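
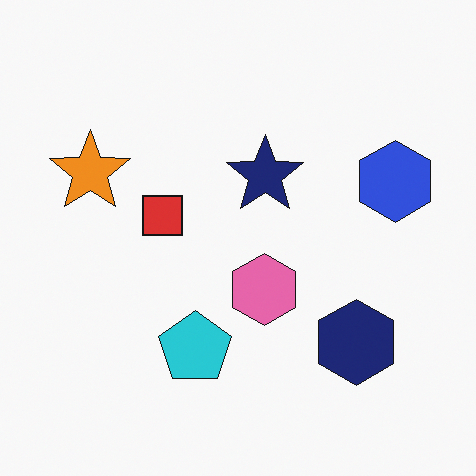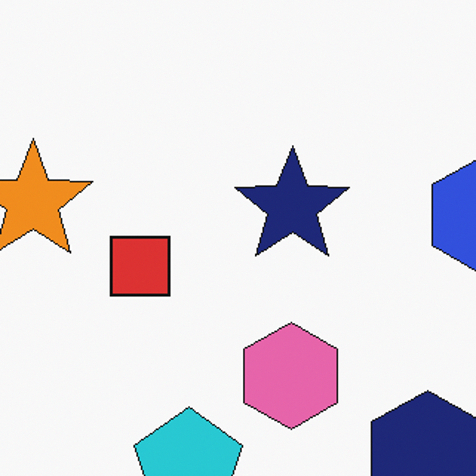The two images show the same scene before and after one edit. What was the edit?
The image was cropped slightly and scaled back up.

The visible shapes are larger and the field of view is narrower; shapes near the original edges may be partly or wholly outside the frame — a crop-and-rescale.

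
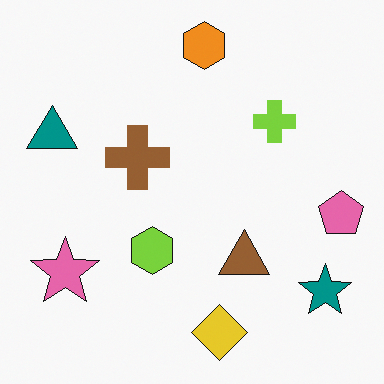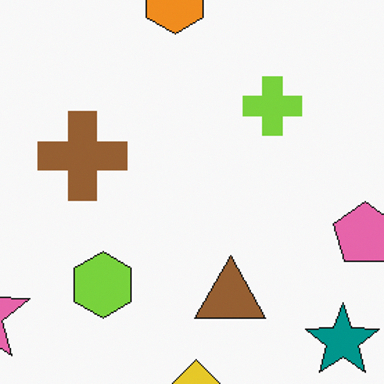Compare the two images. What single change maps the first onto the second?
The second image is the first cropped slightly and scaled back up.

The visible shapes are larger and the field of view is narrower; shapes near the original edges may be partly or wholly outside the frame — a crop-and-rescale.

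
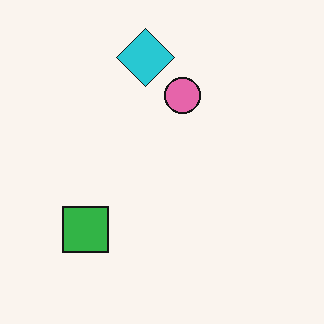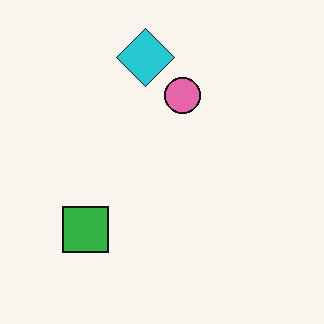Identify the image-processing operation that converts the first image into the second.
The transformation is: given moderate JPEG compression.

Blocky 8×8 compression artifacts appear around shape edges and the flat background shows ringing — characteristic JPEG degradation.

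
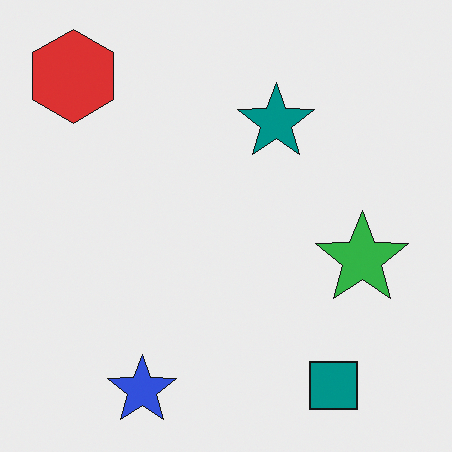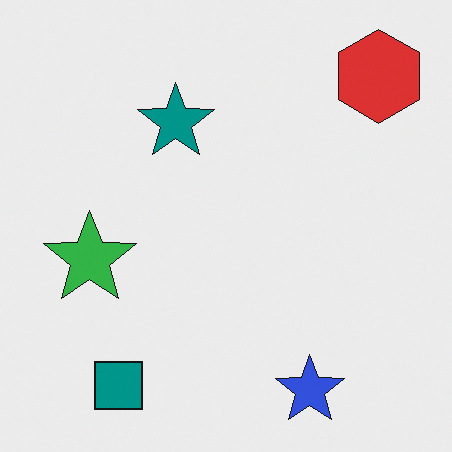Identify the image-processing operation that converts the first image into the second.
Flipped horizontally (left ↔ right).

The red hexagon is in the top-left of the first image and the top-right of the second — shapes on opposite sides of the vertical midline have swapped in a mirror flip.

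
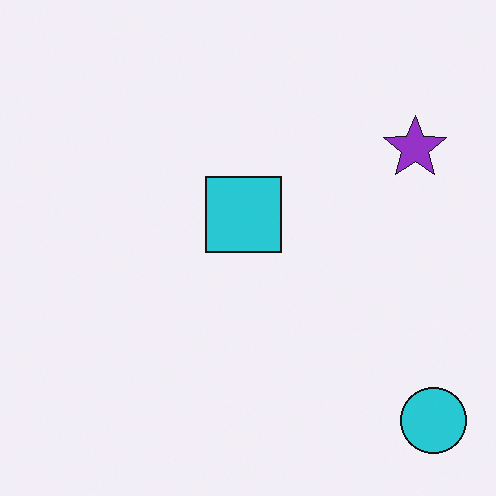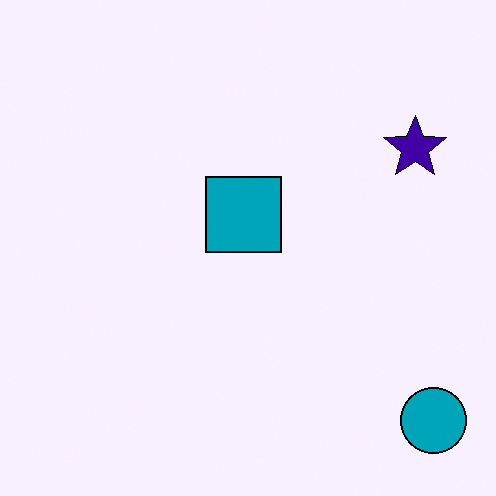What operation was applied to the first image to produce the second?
The second image is the first given much higher contrast.

Tones are pushed away from mid-grey across the whole image — a global contrast change.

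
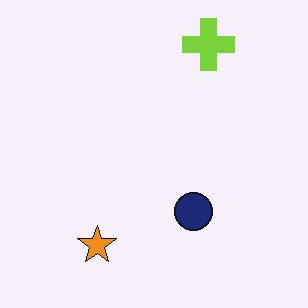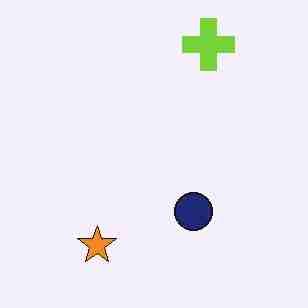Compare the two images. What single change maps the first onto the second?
Degraded with heavy JPEG compression.

Blocky 8×8 compression artifacts appear around shape edges and the flat background shows ringing — characteristic JPEG degradation.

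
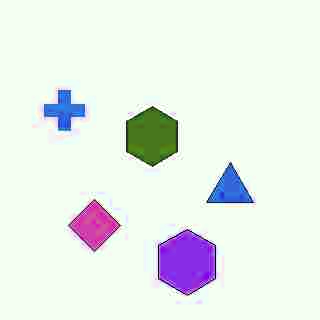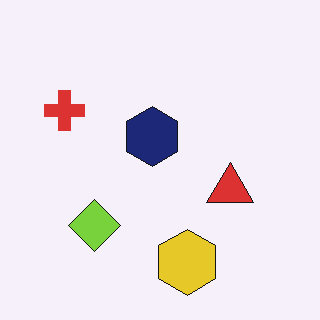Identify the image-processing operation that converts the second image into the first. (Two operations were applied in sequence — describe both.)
The image was heavily JPEG-compressed with obvious blocking artifacts, then hue-shifted through roughly half the color wheel.

Blocky 8×8 compression artifacts appear around shape edges and the flat background shows ringing — characteristic JPEG degradation. Every shape's color has rotated by the same amount around the hue wheel — a uniform hue shift.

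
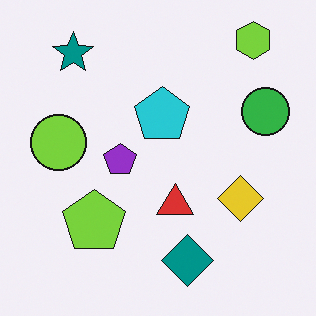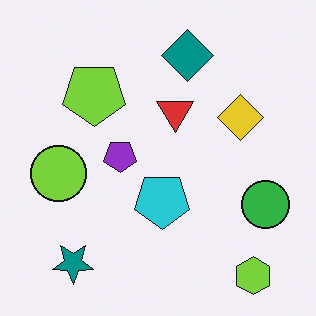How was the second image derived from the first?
The image was flipped vertically (top ↔ bottom).

The lime hexagon is in the top-right of the first image and the bottom-right of the second — shapes on opposite sides of the horizontal midline have swapped in a mirror flip.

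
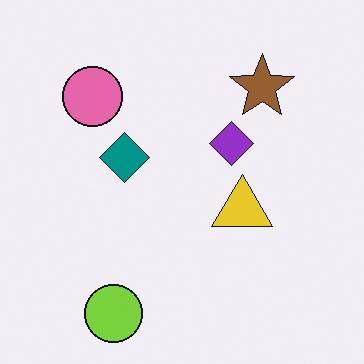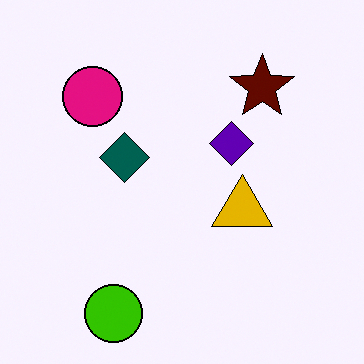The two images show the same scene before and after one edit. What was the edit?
The second image is the first given much higher contrast.

Tones are pushed away from mid-grey across the whole image — a global contrast change.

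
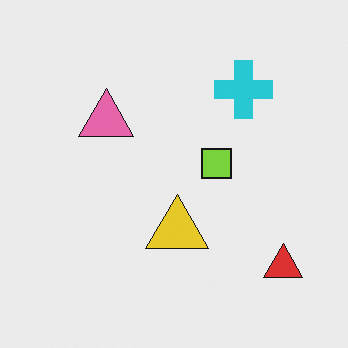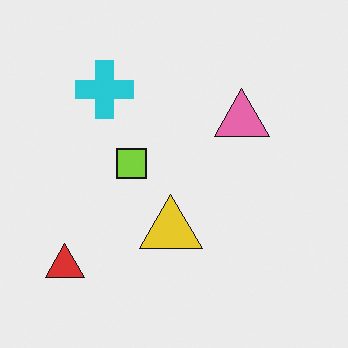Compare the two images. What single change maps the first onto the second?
The second image is the first flipped horizontally (left ↔ right).

The red triangle is in the bottom-right of the first image and the bottom-left of the second — shapes on opposite sides of the vertical midline have swapped in a mirror flip.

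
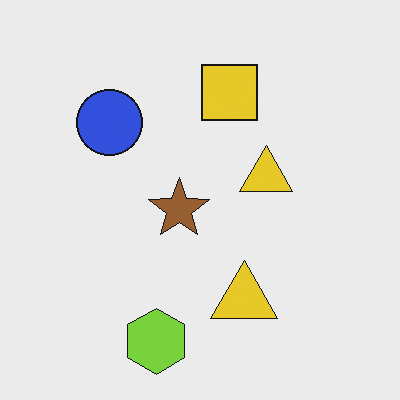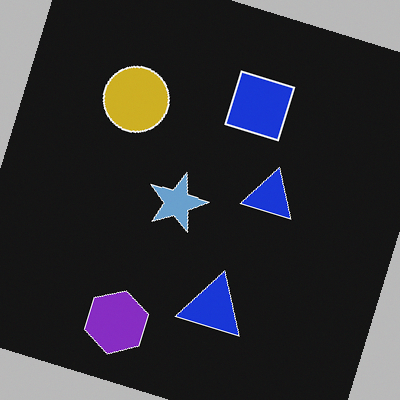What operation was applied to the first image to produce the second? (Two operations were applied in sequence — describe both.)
The image was rotated clockwise by a moderate amount, then color-inverted (negative).

Every shape is tilted by the same angle and the image corners show triangular fill wedges — a whole-image rotation by a non-right angle. The light background has become dark and every shape's color is its complement — a photographic negative.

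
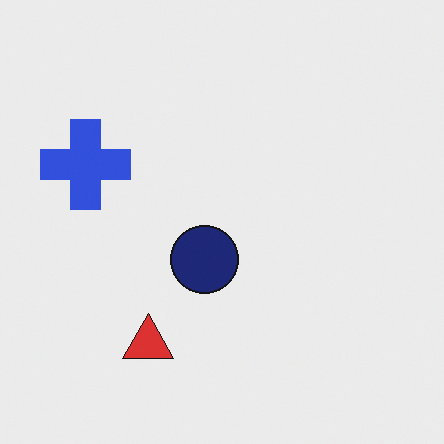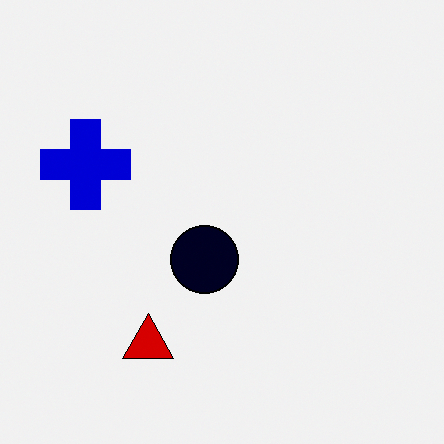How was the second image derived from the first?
The transformation is: boosted in contrast.

Tones are pushed away from mid-grey across the whole image — a global contrast change.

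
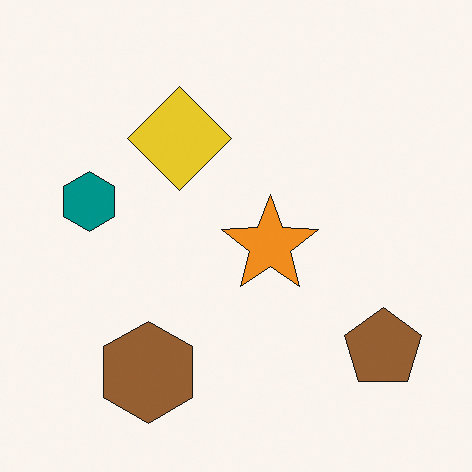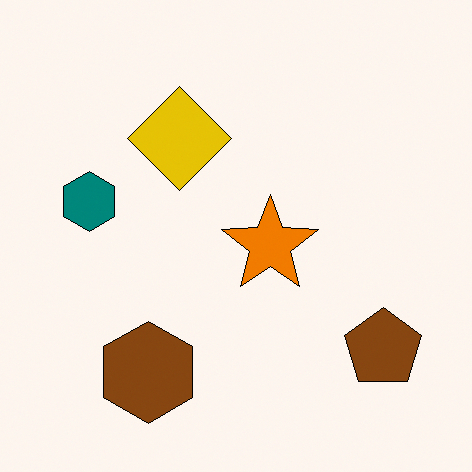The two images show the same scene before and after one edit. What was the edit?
The transformation is: given slightly increased contrast.

Tones are pushed away from mid-grey across the whole image — a global contrast change.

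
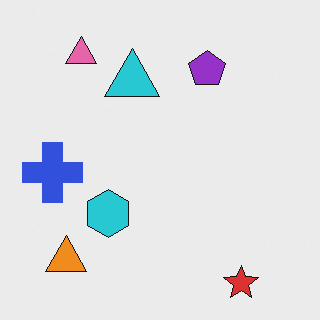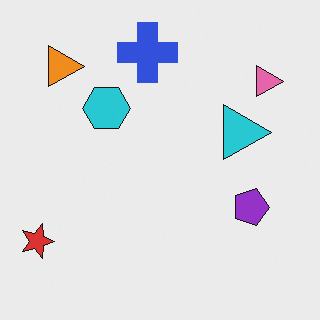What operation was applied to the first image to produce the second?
The transformation is: rotated 90° clockwise.

The red star sits in the bottom-right of the first image and the bottom-left of the second — consistent with a whole-image 90° clockwise rotation.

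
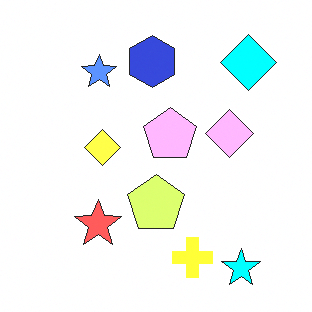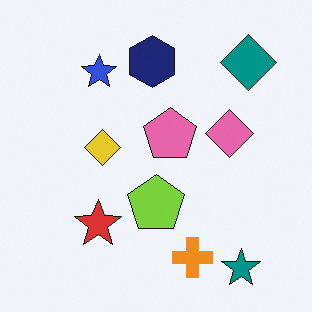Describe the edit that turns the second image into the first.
The image was substantially brightened.

Every pixel — background and shapes alike — is uniformly brightened.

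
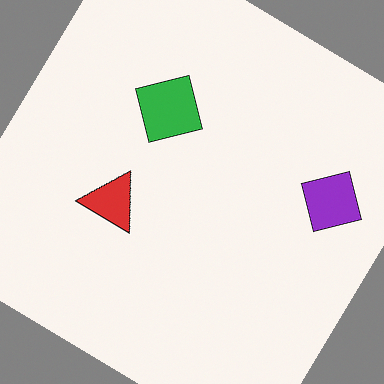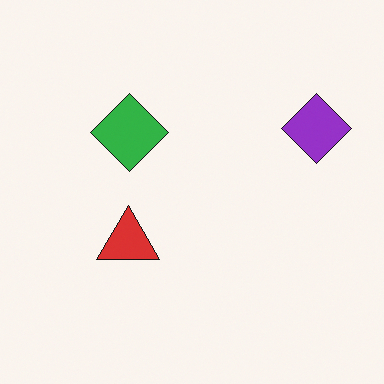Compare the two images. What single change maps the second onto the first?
It was rotated clockwise by a large amount — several tens of degrees.

Every shape is tilted by the same angle and the image corners show triangular fill wedges — a whole-image rotation by a non-right angle.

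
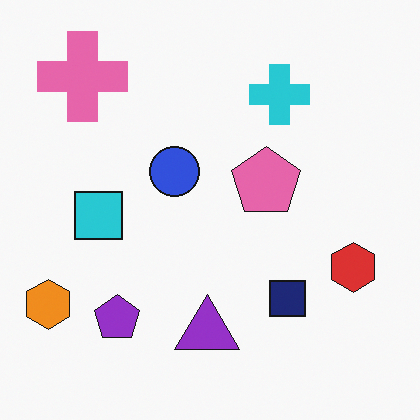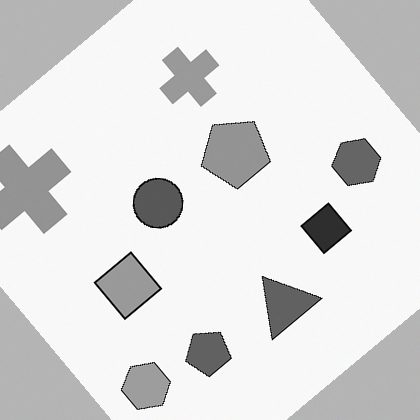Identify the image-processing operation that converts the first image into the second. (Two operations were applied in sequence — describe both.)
The transformation is: rotated counter-clockwise by a large amount — several tens of degrees, then converted to grayscale.

Every shape is tilted by the same angle and the image corners show triangular fill wedges — a whole-image rotation by a non-right angle. All color is removed — every shape is now a shade of grey.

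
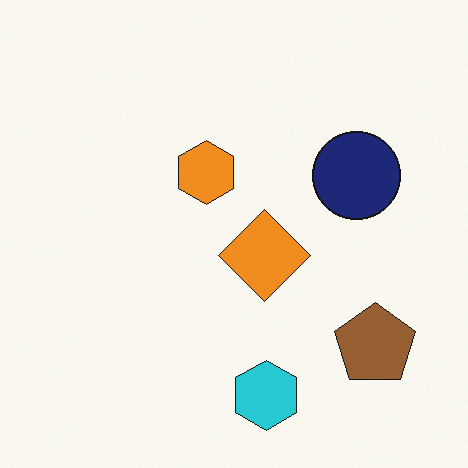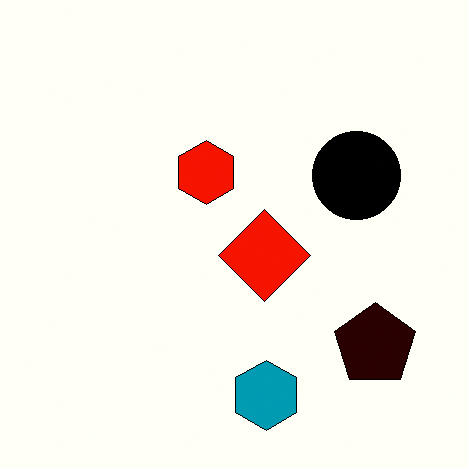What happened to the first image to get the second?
The transformation is: boosted in contrast.

Tones are pushed away from mid-grey across the whole image — a global contrast change.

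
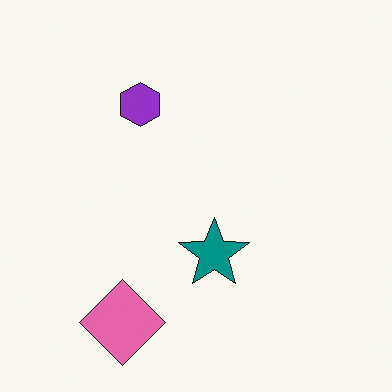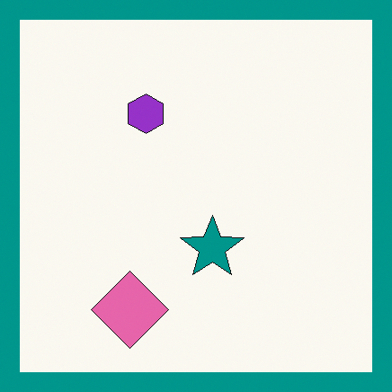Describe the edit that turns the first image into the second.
It was framed with a teal border.

A solid teal frame runs around the edge of the second image, with the content slightly shrunk inside it.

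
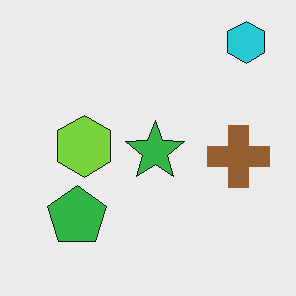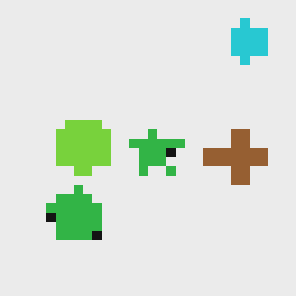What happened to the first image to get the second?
The second image is the first coarsely pixelated.

Shapes are reduced to large square blocks; fine edges and outlines are lost — a downscale-then-upscale (mosaic) effect.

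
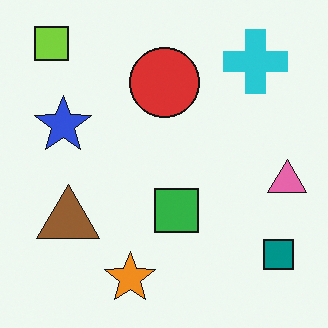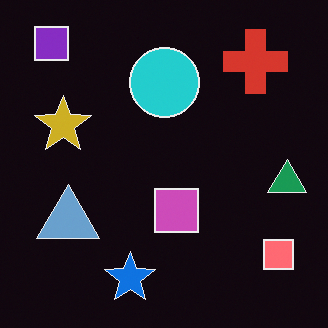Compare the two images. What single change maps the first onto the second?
This is the original image color-inverted (negative).

The light background has become dark and every shape's color is its complement — a photographic negative.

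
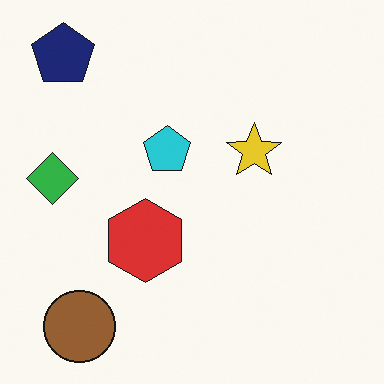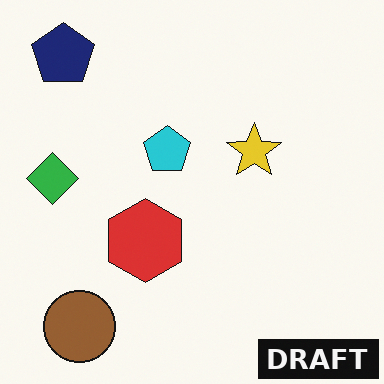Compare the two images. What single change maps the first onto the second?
Watermarked with the text "DRAFT" in the lower-right corner.

A dark label reading "DRAFT" appears in the lower-right corner.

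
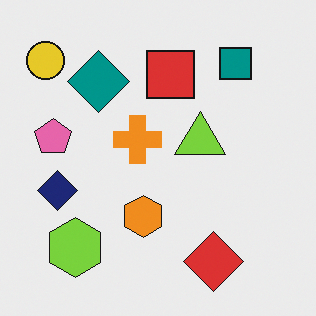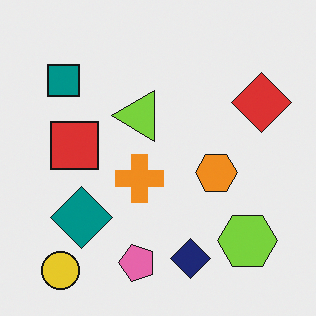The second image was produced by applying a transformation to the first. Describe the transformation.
The image was rotated 90° counter-clockwise.

The yellow circle sits in the top-left of the first image and the bottom-left of the second — consistent with a whole-image 90° counter-clockwise rotation.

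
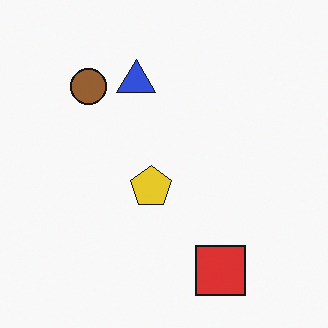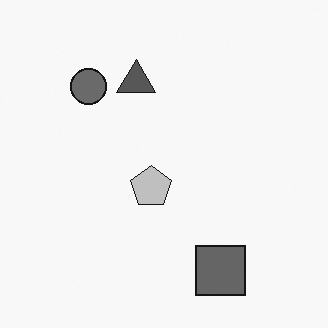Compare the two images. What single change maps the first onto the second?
It was converted to grayscale.

All color is removed — every shape is now a shade of grey.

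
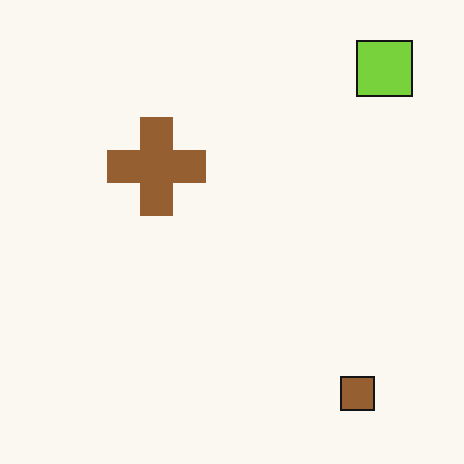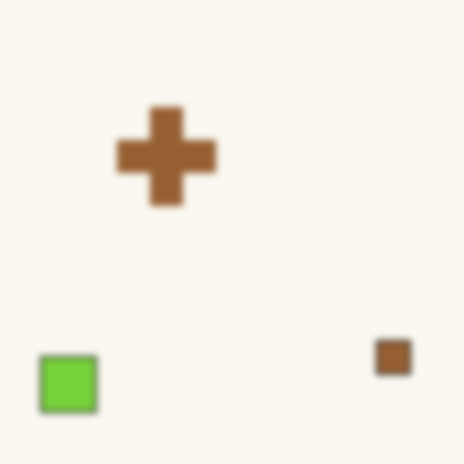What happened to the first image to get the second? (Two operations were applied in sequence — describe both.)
The transformation is: moderately blurred, then transposed (reflected across the top-left ↔ bottom-right diagonal).

Shape edges and outlines are uniformly softened across the whole image. Shapes have swapped their row and column positions — what was in the top-right is now in the bottom-left — a diagonal reflection.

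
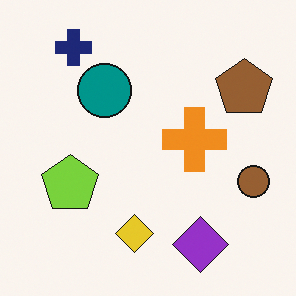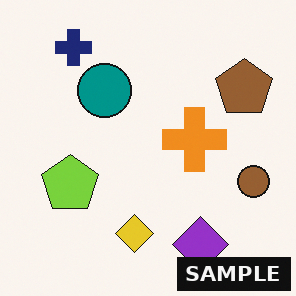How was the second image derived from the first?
Watermarked with the text "SAMPLE" in the lower-right corner.

A dark label reading "SAMPLE" appears in the lower-right corner.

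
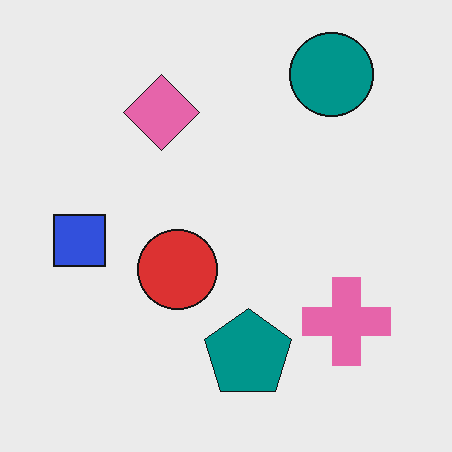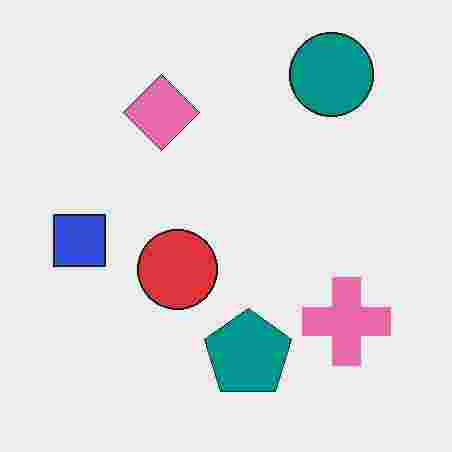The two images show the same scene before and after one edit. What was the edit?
Heavily JPEG-compressed with obvious blocking artifacts.

Blocky 8×8 compression artifacts appear around shape edges and the flat background shows ringing — characteristic JPEG degradation.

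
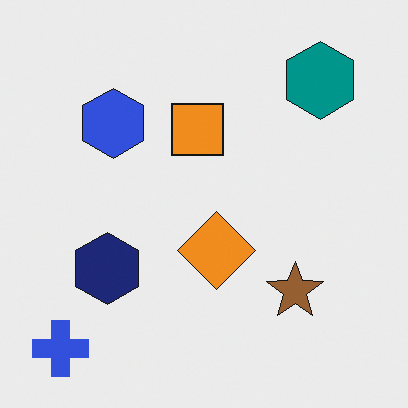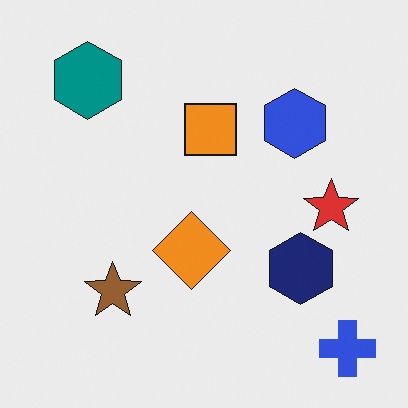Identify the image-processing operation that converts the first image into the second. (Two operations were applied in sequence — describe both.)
The second image is the first flipped horizontally (left ↔ right), then overlaid with an additional red star.

The blue cross is in the bottom-left of the first image and the bottom-right of the second — shapes on opposite sides of the vertical midline have swapped in a mirror flip. A red star appears in the second image that is absent from the first.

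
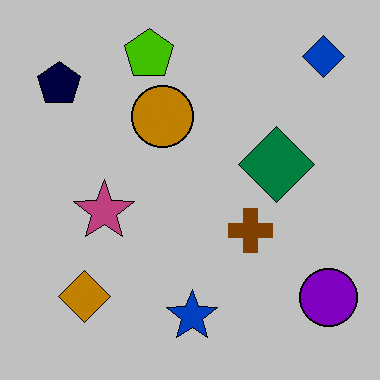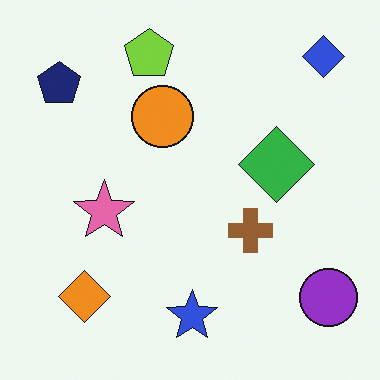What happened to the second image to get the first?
The first image is the second heavily posterized to just a handful of flat colors.

Each flat color has snapped to a coarser quantized level — most visibly, the near-white background has dropped to a flat grey.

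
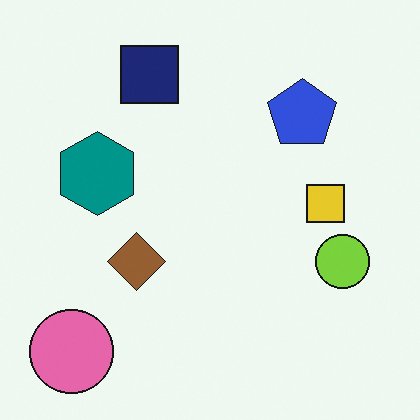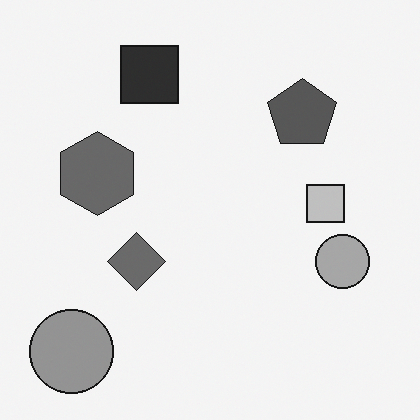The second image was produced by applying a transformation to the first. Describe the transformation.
It was converted to grayscale.

All color is removed — every shape is now a shade of grey.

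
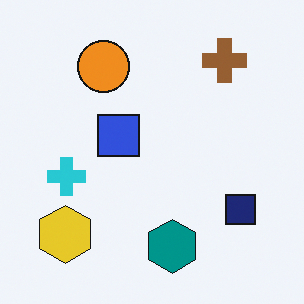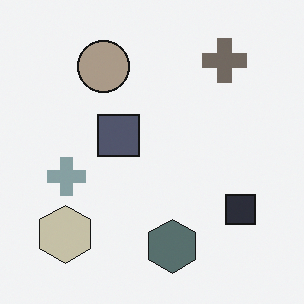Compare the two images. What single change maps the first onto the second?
The image was made much more muted (saturation change).

All colors are more muted and greyish — a global saturation change.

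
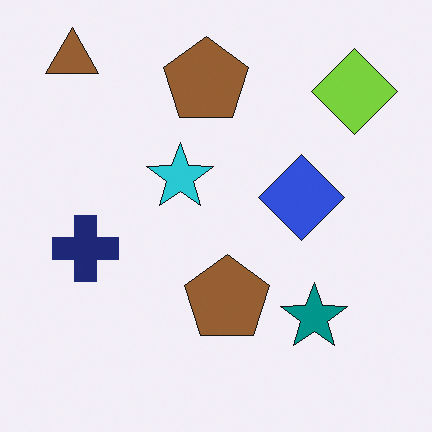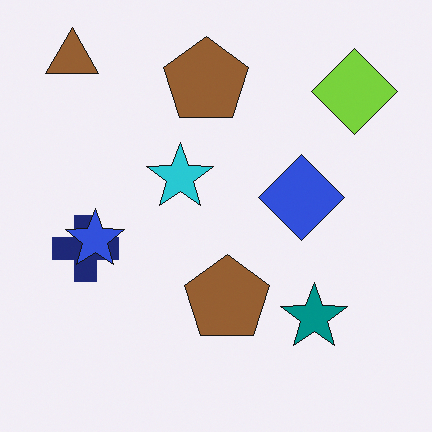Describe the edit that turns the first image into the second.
The transformation is: overlaid with an additional blue star.

A blue star appears in the second image that is absent from the first.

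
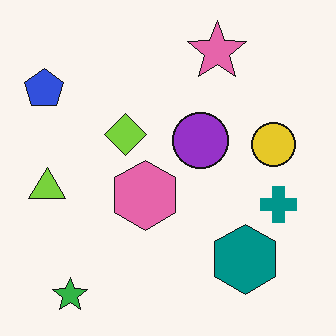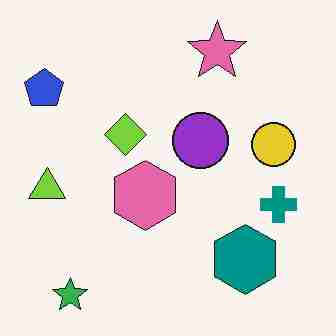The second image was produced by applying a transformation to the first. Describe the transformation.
The second image is the first heavily JPEG-compressed with obvious blocking artifacts.

Blocky 8×8 compression artifacts appear around shape edges and the flat background shows ringing — characteristic JPEG degradation.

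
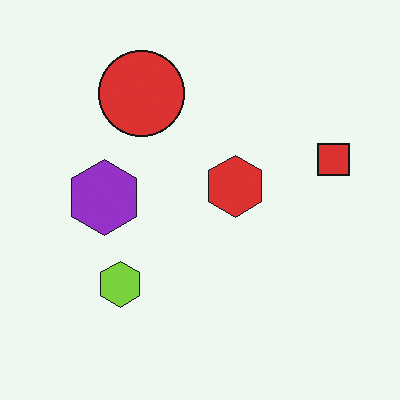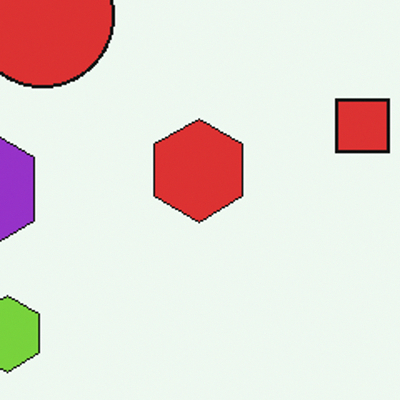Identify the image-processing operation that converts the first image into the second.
It was cropped to a noticeably smaller region and rescaled.

The visible shapes are larger and the field of view is narrower; shapes near the original edges may be partly or wholly outside the frame — a crop-and-rescale.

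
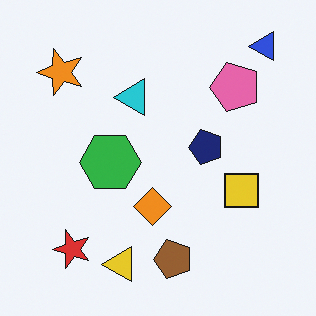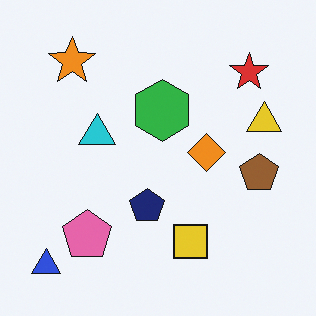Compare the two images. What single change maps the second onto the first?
It was transposed (reflected across the top-left ↔ bottom-right diagonal).

Shapes have swapped their row and column positions — what was in the top-right is now in the bottom-left — a diagonal reflection.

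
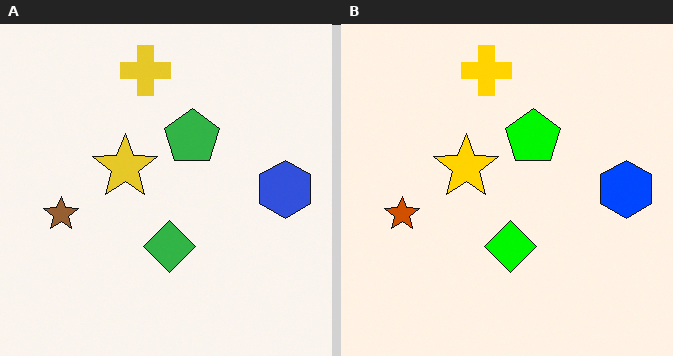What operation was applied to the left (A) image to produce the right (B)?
Made much more vivid (saturation change).

All colors are more vivid — a global saturation change.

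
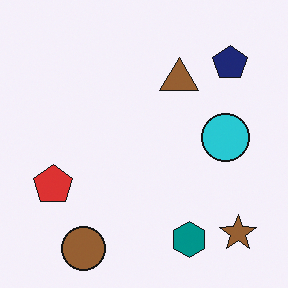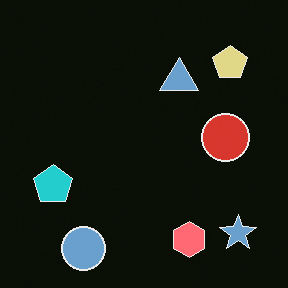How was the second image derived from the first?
The second image is the first color-inverted (negative).

The light background has become dark and every shape's color is its complement — a photographic negative.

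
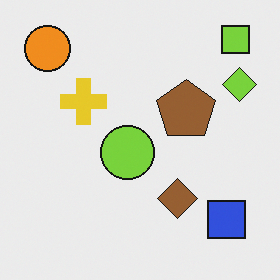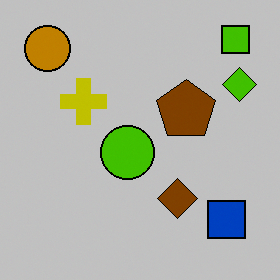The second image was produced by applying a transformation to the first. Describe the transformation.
The image was aggressively posterized.

Each flat color has snapped to a coarser quantized level — most visibly, the near-white background has dropped to a flat grey.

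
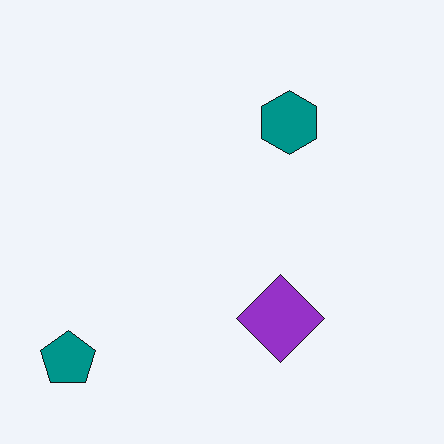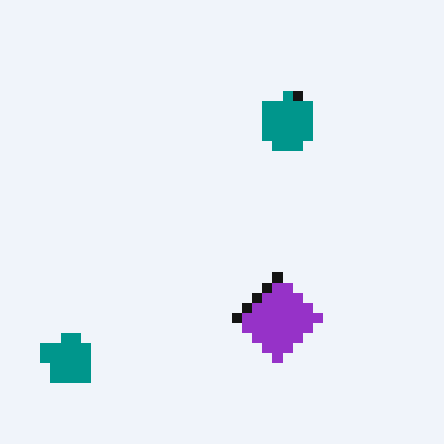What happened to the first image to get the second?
Heavily pixelated into large blocks.

Shapes are reduced to large square blocks; fine edges and outlines are lost — a downscale-then-upscale (mosaic) effect.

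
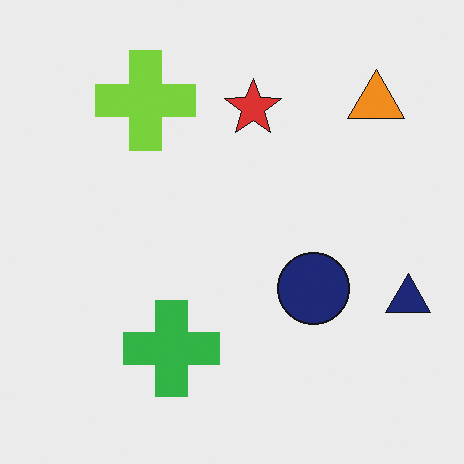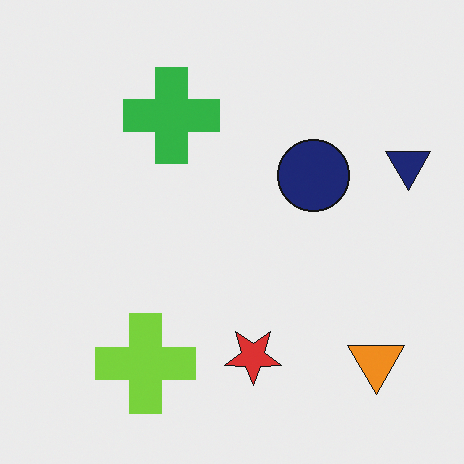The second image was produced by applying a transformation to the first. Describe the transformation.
The transformation is: flipped vertically (top ↔ bottom).

The lime cross is in the top-left of the first image and the bottom-left of the second — shapes on opposite sides of the horizontal midline have swapped in a mirror flip.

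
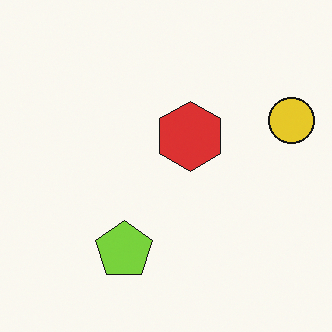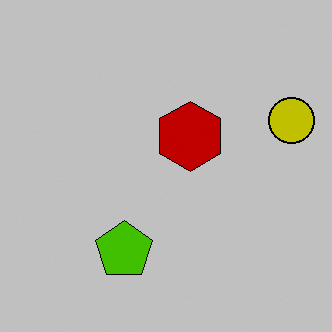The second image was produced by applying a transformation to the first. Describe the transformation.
The image was aggressively posterized.

Each flat color has snapped to a coarser quantized level — most visibly, the near-white background has dropped to a flat grey.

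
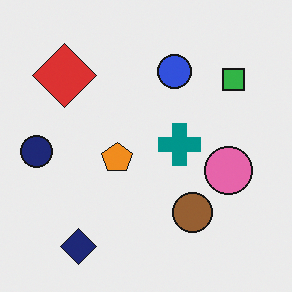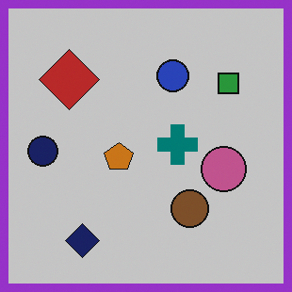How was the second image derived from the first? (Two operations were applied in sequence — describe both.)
It was slightly darkened, then framed with a purple border.

Every pixel — background and shapes alike — is uniformly darkened. A solid purple frame runs around the edge of the second image, with the content slightly shrunk inside it.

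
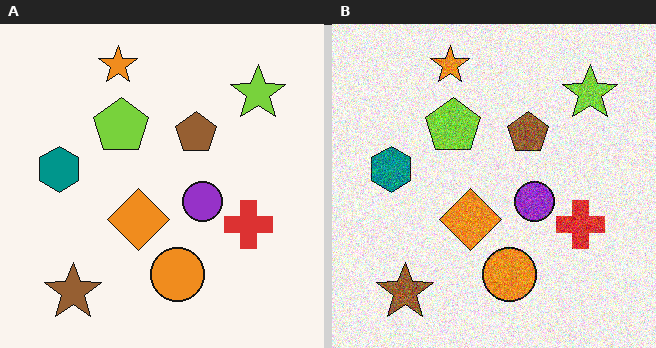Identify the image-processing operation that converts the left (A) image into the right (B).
The transformation is: degraded with strong gaussian noise.

Random speckle covers the whole image, including the flat background.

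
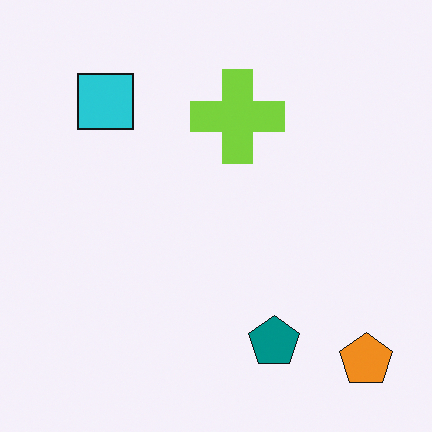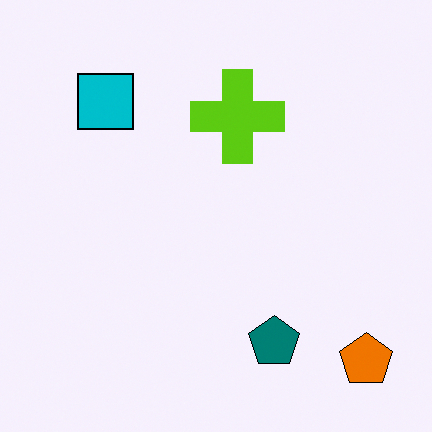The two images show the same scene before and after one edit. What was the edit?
Given slightly increased contrast.

Tones are pushed away from mid-grey across the whole image — a global contrast change.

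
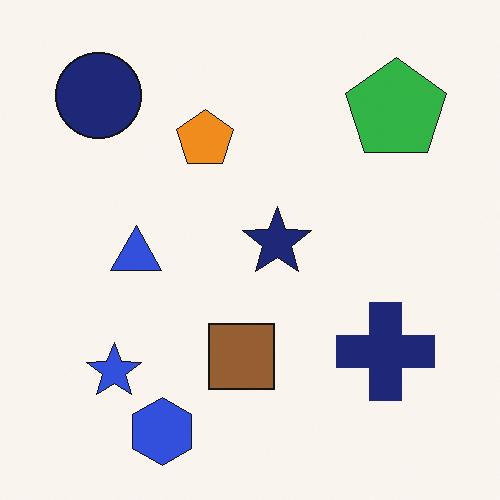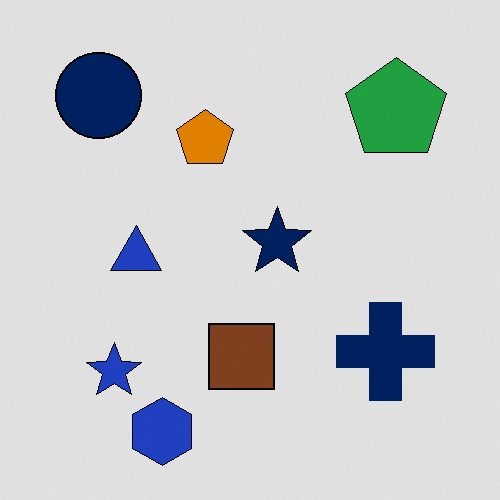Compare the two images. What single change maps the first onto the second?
This is the original image posterized to a reduced palette.

Each flat color has snapped to a coarser quantized level — most visibly, the near-white background has dropped to a flat grey.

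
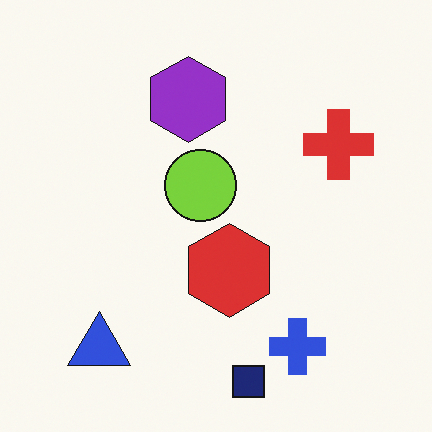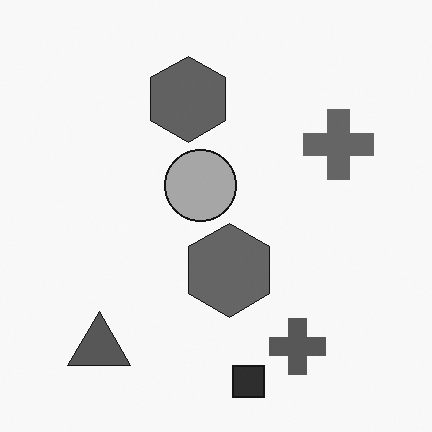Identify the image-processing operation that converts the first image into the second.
It was converted to grayscale.

All color is removed — every shape is now a shade of grey.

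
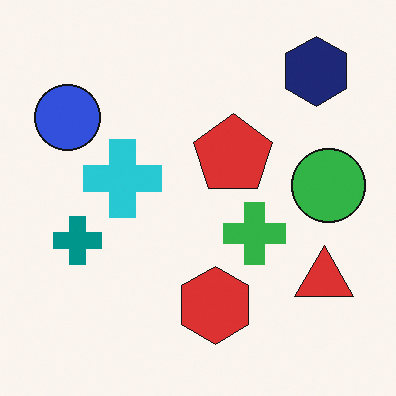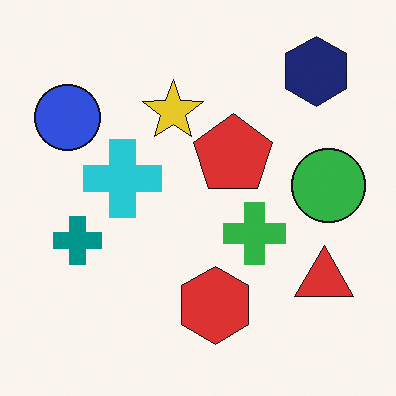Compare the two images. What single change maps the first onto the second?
The second image is the first overlaid with an additional yellow star.

A yellow star appears in the second image that is absent from the first.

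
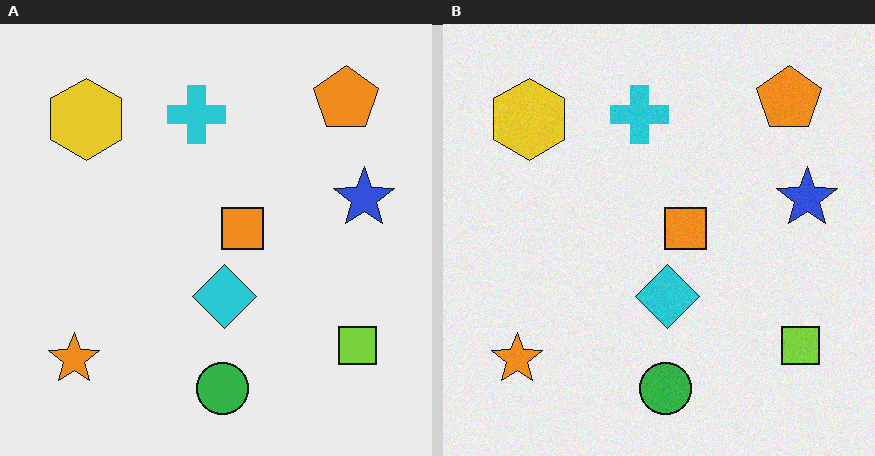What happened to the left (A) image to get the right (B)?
This is the original image degraded with light additive noise.

Random speckle covers the whole image, including the flat background.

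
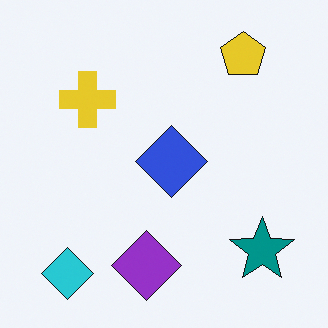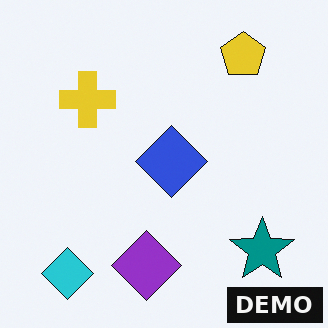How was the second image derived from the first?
It was watermarked with the text "DEMO" in the lower-right corner.

A dark label reading "DEMO" appears in the lower-right corner.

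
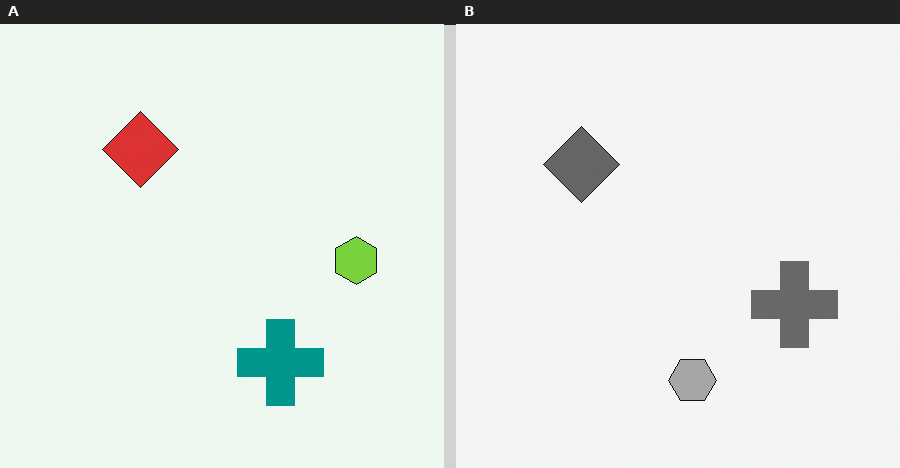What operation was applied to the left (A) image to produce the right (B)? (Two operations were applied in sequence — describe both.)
The right (B) image is the left (A) converted to grayscale, then transposed (reflected across the top-left ↔ bottom-right diagonal).

All color is removed — every shape is now a shade of grey. Shapes have swapped their row and column positions — what was in the top-right is now in the bottom-left — a diagonal reflection.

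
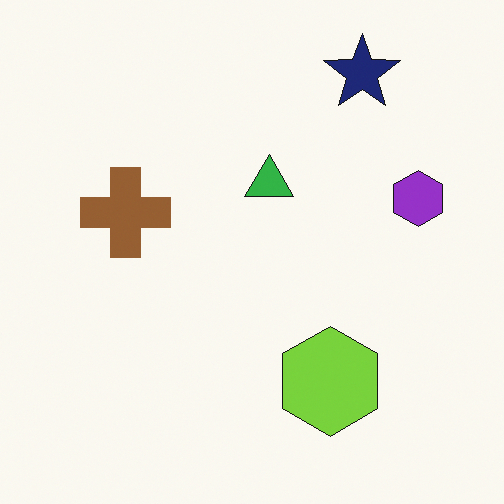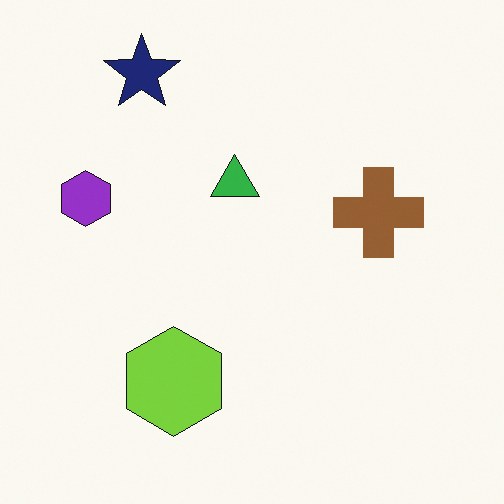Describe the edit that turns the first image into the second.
The second image is the first flipped horizontally (left ↔ right).

The purple hexagon is in the right of the first image and the left of the second — shapes on opposite sides of the vertical midline have swapped in a mirror flip.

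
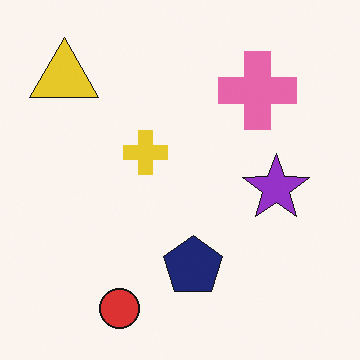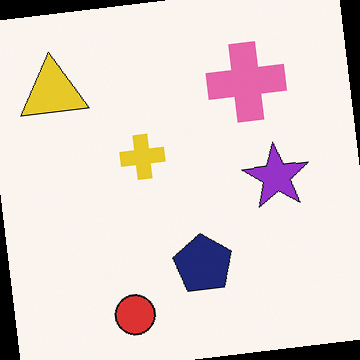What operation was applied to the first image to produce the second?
The transformation is: rotated counter-clockwise by a small amount.

Every shape is tilted by the same angle and the image corners show triangular fill wedges — a whole-image rotation by a non-right angle.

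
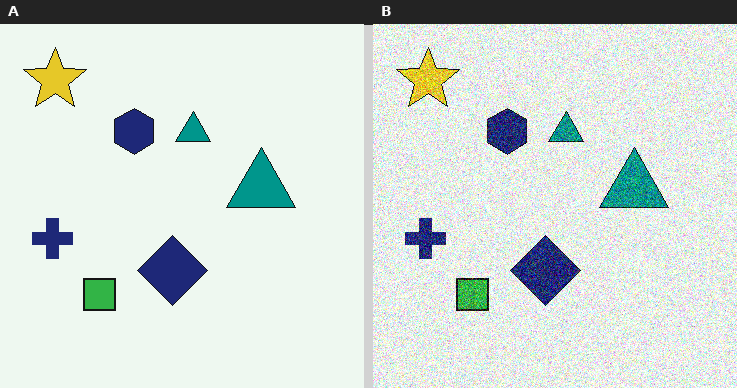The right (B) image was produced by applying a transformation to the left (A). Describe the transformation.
This is the original image degraded with a thick layer of grain.

Random speckle covers the whole image, including the flat background.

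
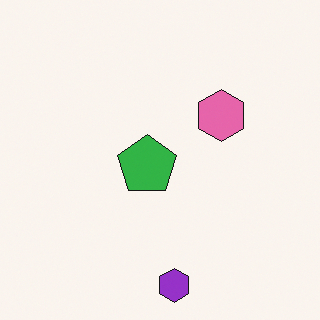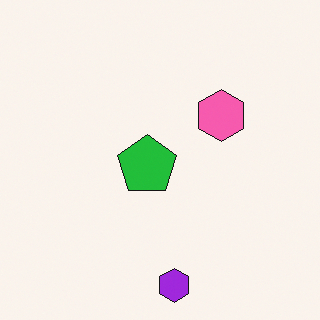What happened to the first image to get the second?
It was slightly oversaturated.

All colors are more vivid — a global saturation change.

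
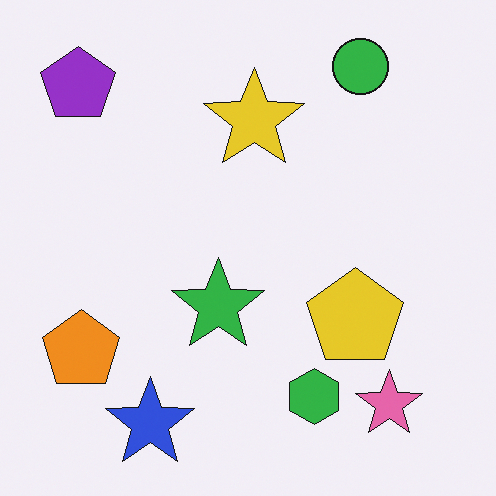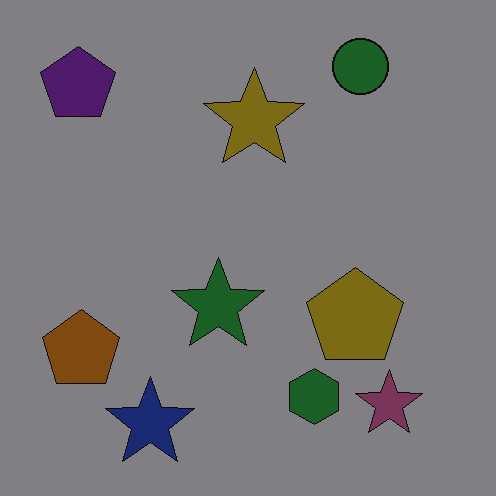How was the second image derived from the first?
The transformation is: darkened a lot.

Every pixel — background and shapes alike — is uniformly darkened.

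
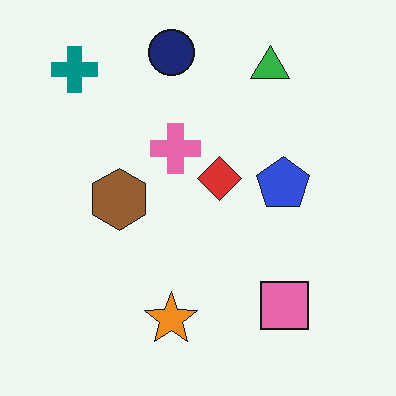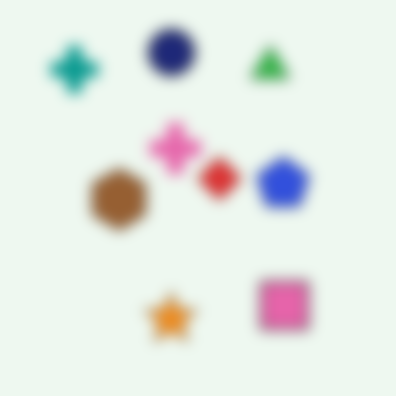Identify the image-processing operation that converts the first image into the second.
The image was strongly gaussian-blurred.

Shape edges and outlines are uniformly softened across the whole image.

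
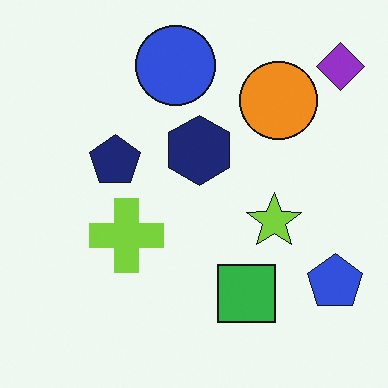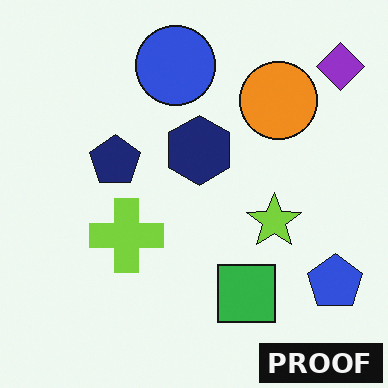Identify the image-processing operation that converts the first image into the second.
It was watermarked with the text "PROOF" in the lower-right corner.

A dark label reading "PROOF" appears in the lower-right corner.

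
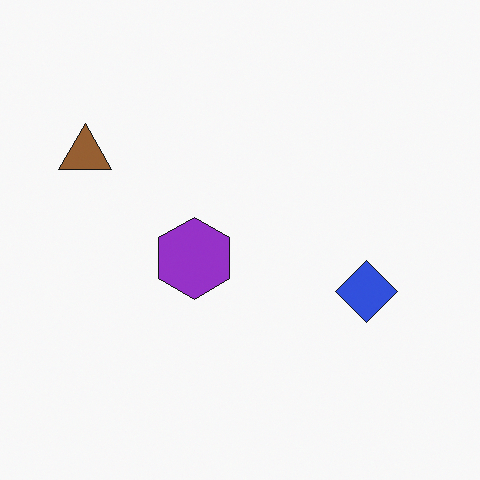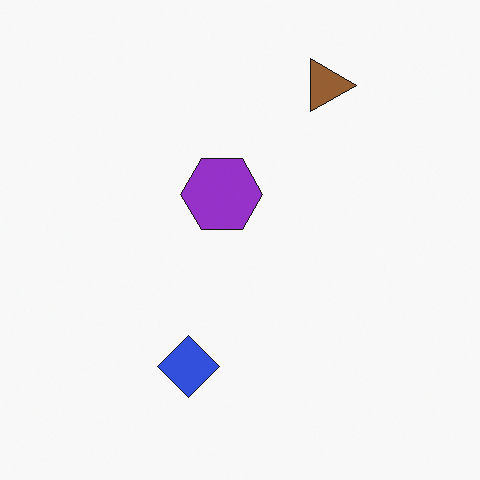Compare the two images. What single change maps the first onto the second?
The transformation is: rotated 90° clockwise.

The brown triangle sits in the top-left of the first image and the top-right of the second — consistent with a whole-image 90° clockwise rotation.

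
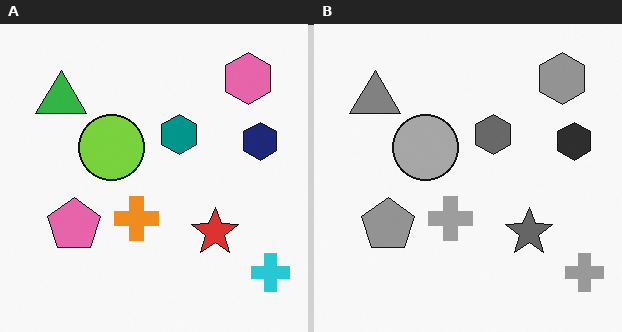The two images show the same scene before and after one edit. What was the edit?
The image was converted to grayscale.

All color is removed — every shape is now a shade of grey.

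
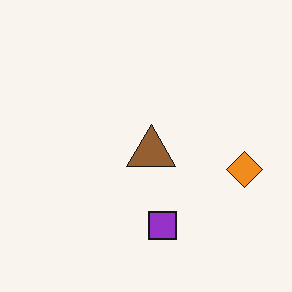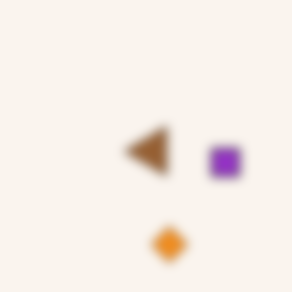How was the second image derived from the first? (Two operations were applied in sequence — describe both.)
The second image is the first transposed (reflected across the top-left ↔ bottom-right diagonal), then strongly gaussian-blurred.

Shapes have swapped their row and column positions — what was in the top-right is now in the bottom-left — a diagonal reflection. Shape edges and outlines are uniformly softened across the whole image.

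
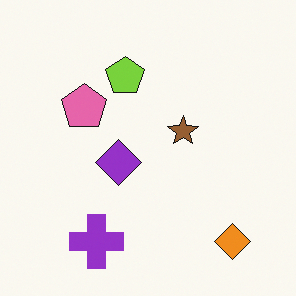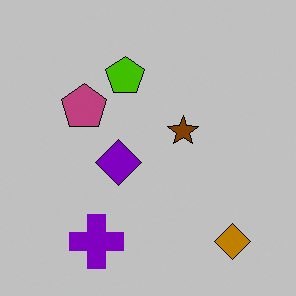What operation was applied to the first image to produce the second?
The image was aggressively posterized.

Each flat color has snapped to a coarser quantized level — most visibly, the near-white background has dropped to a flat grey.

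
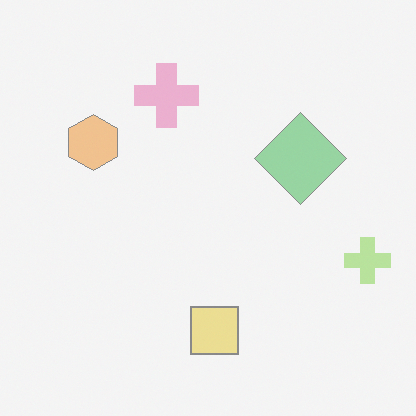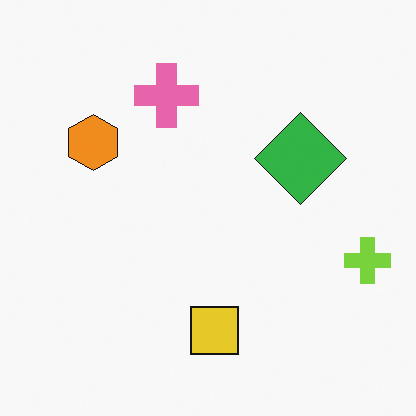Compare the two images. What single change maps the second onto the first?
It was given much lower contrast.

Tones are pushed toward mid-grey across the whole image — a global contrast change.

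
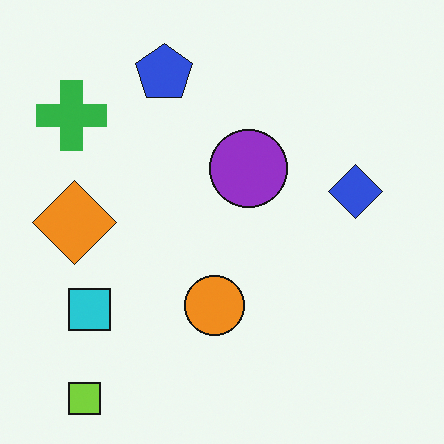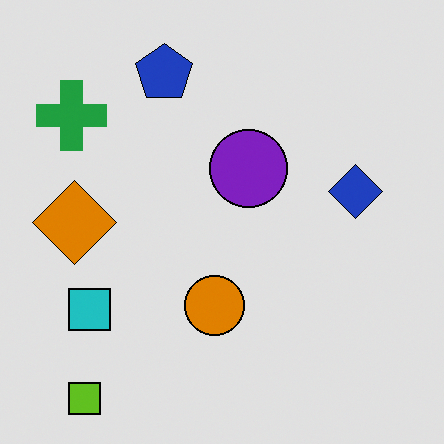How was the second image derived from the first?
This is the original image moderately posterized.

Each flat color has snapped to a coarser quantized level — most visibly, the near-white background has dropped to a flat grey.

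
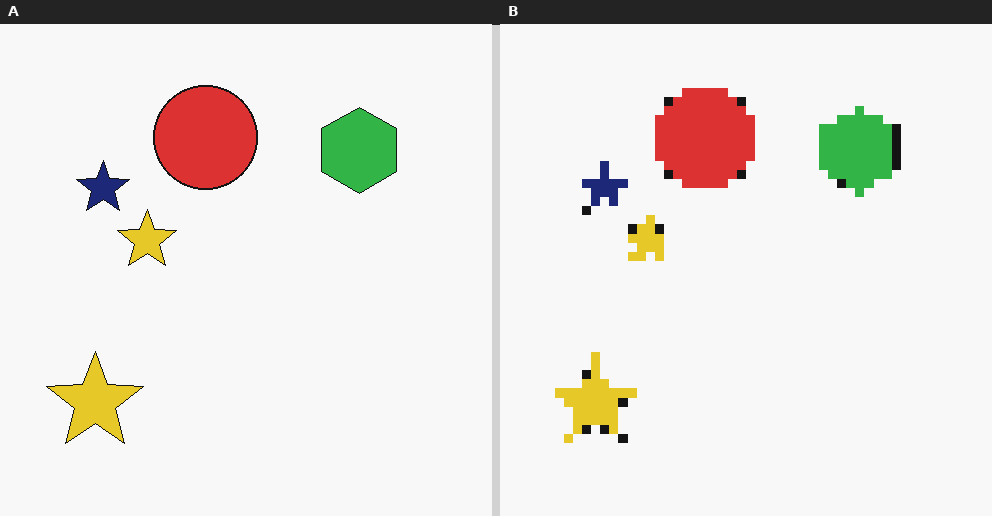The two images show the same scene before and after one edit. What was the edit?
Heavily pixelated into large blocks.

Shapes are reduced to large square blocks; fine edges and outlines are lost — a downscale-then-upscale (mosaic) effect.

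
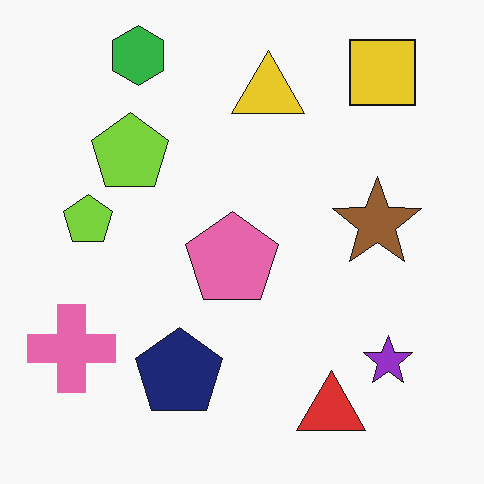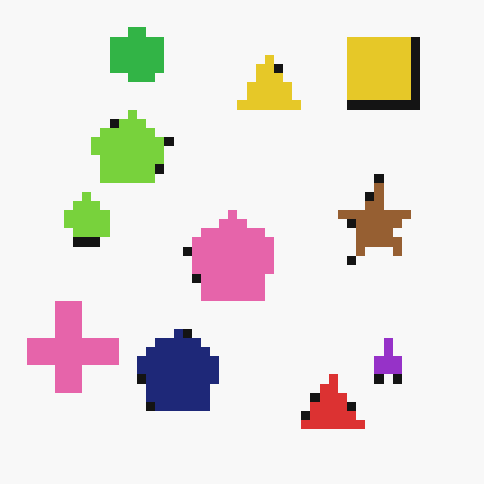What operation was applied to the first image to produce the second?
This is the original image heavily pixelated into large blocks.

Shapes are reduced to large square blocks; fine edges and outlines are lost — a downscale-then-upscale (mosaic) effect.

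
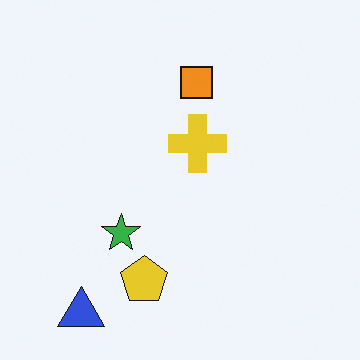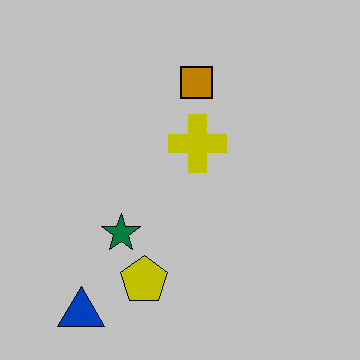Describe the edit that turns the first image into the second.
The second image is the first heavily posterized to just a handful of flat colors.

Each flat color has snapped to a coarser quantized level — most visibly, the near-white background has dropped to a flat grey.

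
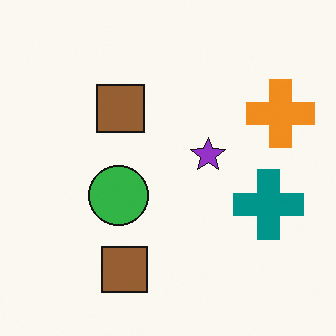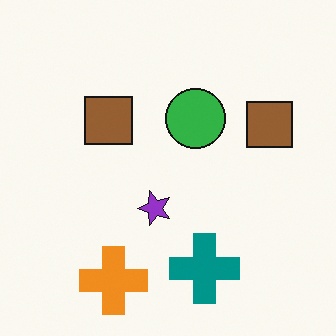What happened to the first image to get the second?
The second image is the first transposed (reflected across the top-left ↔ bottom-right diagonal).

Shapes have swapped their row and column positions — what was in the top-right is now in the bottom-left — a diagonal reflection.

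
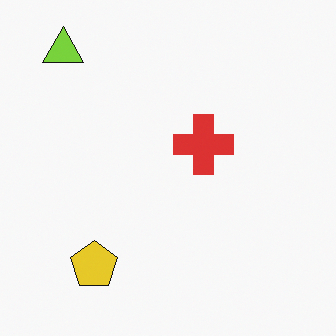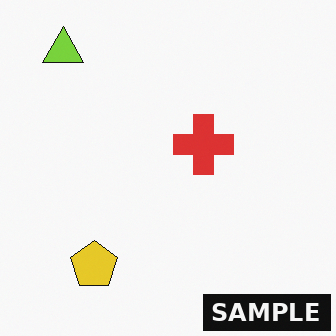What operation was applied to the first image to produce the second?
The second image is the first watermarked with the text "SAMPLE" in the lower-right corner.

A dark label reading "SAMPLE" appears in the lower-right corner.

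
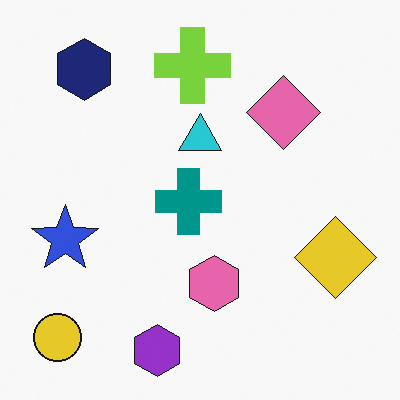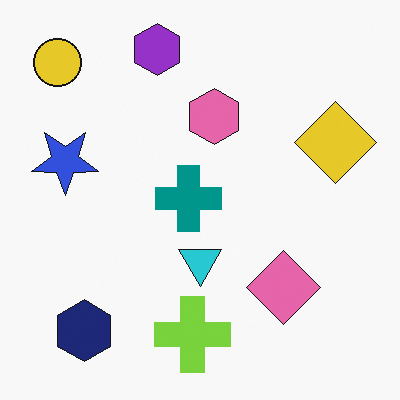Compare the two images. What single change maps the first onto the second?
The transformation is: flipped vertically (top ↔ bottom).

The purple hexagon is in the bottom of the first image and the top of the second — shapes on opposite sides of the horizontal midline have swapped in a mirror flip.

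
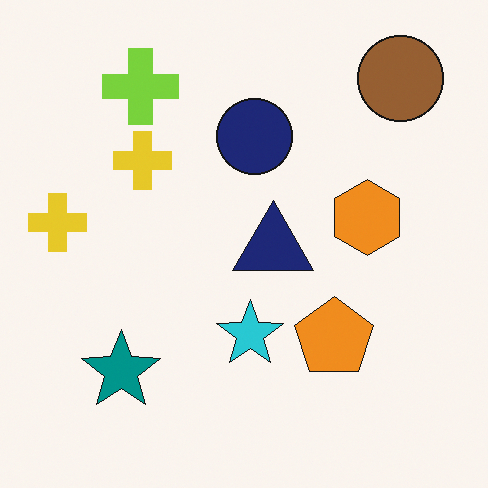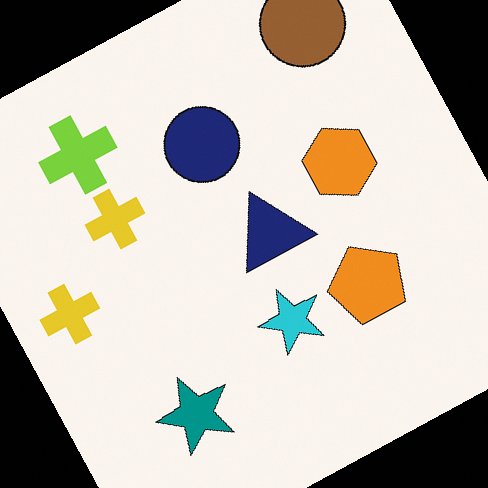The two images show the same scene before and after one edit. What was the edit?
Rotated counter-clockwise by a clearly visible amount.

Every shape is tilted by the same angle and the image corners show triangular fill wedges — a whole-image rotation by a non-right angle.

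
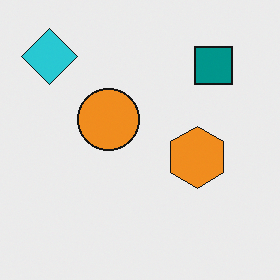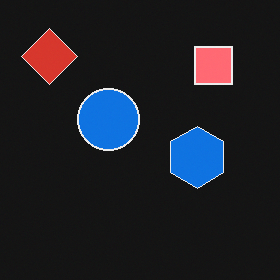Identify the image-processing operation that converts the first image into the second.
The transformation is: color-inverted (negative).

The light background has become dark and every shape's color is its complement — a photographic negative.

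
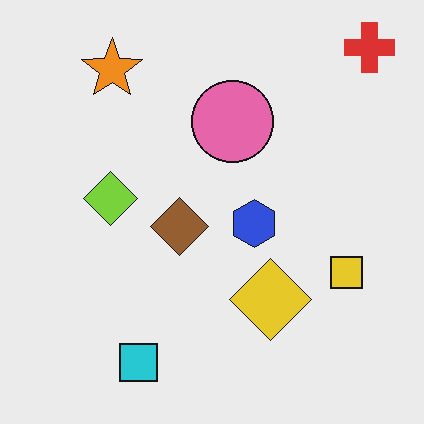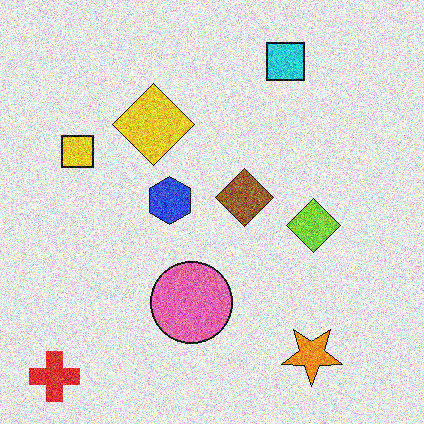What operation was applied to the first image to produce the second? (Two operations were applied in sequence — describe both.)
The transformation is: rotated 180°, then degraded with a thick layer of grain.

The red cross sits in the top-right of the first image and the bottom-left of the second — consistent with a whole-image 180° rotation. Random speckle covers the whole image, including the flat background.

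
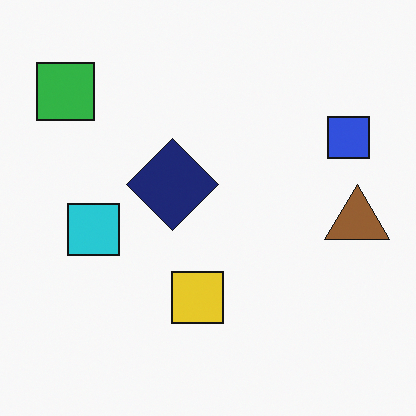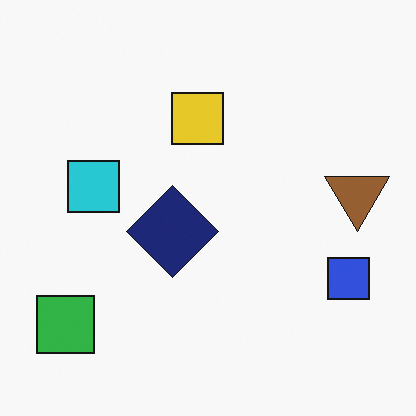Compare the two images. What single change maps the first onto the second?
This is the original image flipped vertically (top ↔ bottom).

The green square is in the top-left of the first image and the bottom-left of the second — shapes on opposite sides of the horizontal midline have swapped in a mirror flip.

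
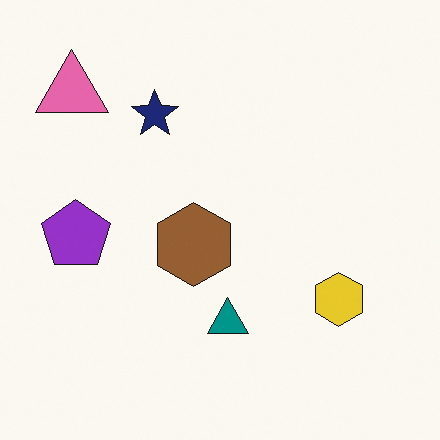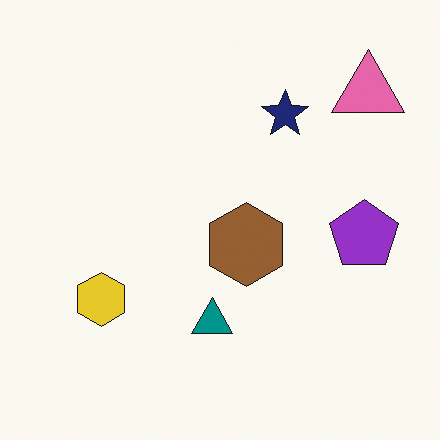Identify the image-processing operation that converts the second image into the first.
The image was flipped horizontally (left ↔ right).

The pink triangle is in the top-right of the second image and the top-left of the first — shapes on opposite sides of the vertical midline have swapped in a mirror flip.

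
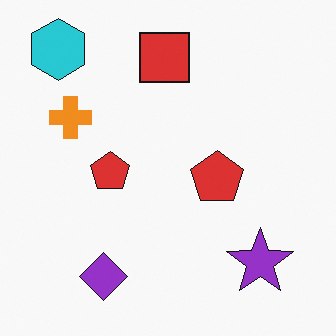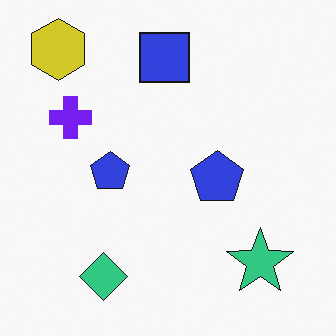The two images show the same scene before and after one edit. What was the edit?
It was hue-shifted through roughly half the color wheel.

Every shape's color has rotated by the same amount around the hue wheel — a uniform hue shift.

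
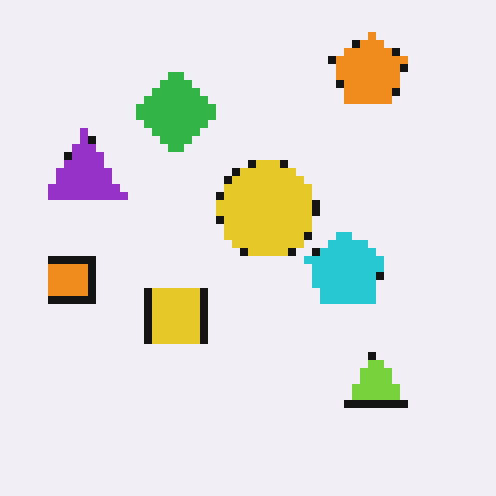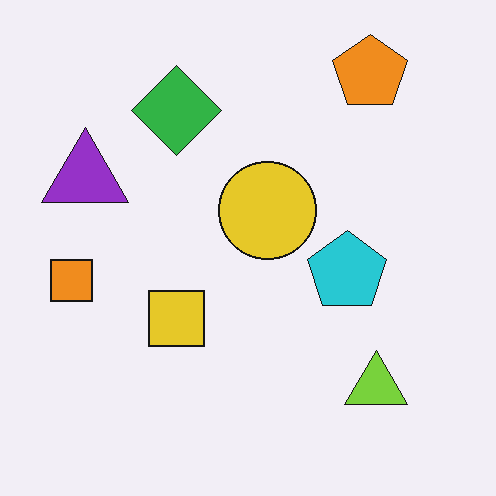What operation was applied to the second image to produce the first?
This is the original image pixelated into visible square blocks.

Shapes are reduced to large square blocks; fine edges and outlines are lost — a downscale-then-upscale (mosaic) effect.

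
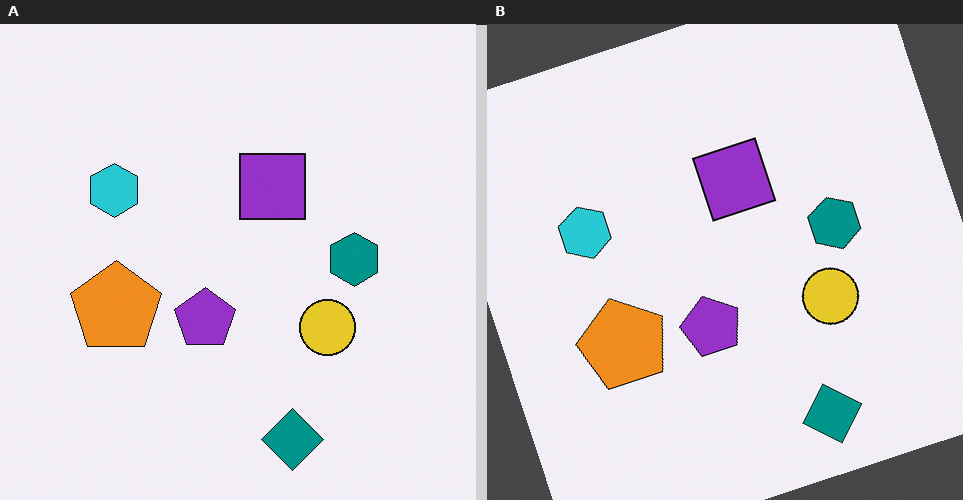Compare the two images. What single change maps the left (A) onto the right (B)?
The transformation is: rotated counter-clockwise by a clearly visible amount.

Every shape is tilted by the same angle and the image corners show triangular fill wedges — a whole-image rotation by a non-right angle.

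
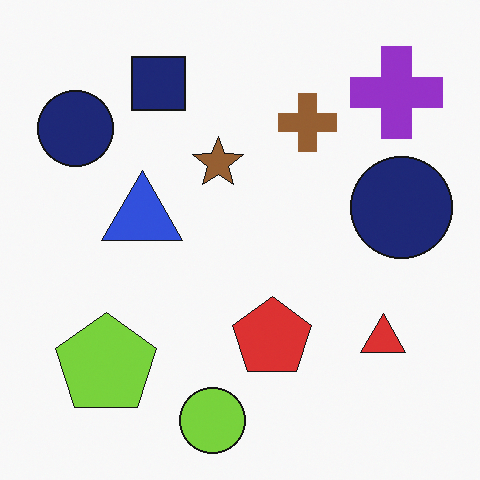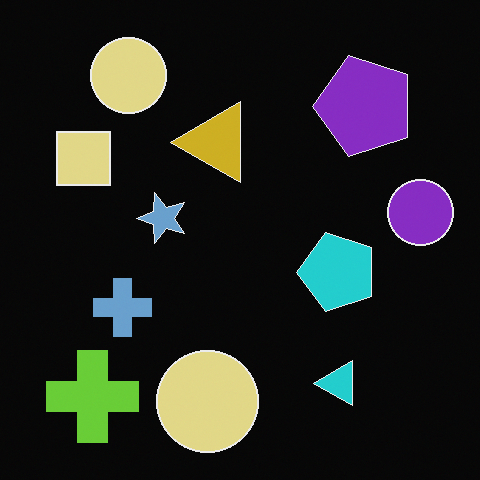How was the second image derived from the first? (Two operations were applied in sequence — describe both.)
It was transposed (reflected across the top-left ↔ bottom-right diagonal), then color-inverted (negative).

Shapes have swapped their row and column positions — what was in the top-right is now in the bottom-left — a diagonal reflection. The light background has become dark and every shape's color is its complement — a photographic negative.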